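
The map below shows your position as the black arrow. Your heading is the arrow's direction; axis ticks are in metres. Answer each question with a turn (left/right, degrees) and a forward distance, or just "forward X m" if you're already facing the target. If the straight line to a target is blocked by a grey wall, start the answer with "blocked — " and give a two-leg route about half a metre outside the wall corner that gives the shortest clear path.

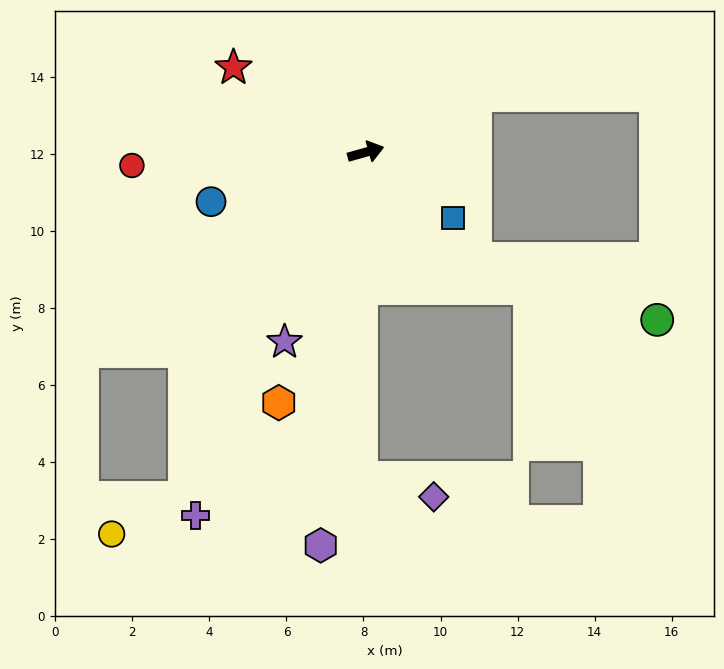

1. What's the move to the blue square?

turn right 53°, forward 2.8 m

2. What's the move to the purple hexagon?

turn right 112°, forward 10.3 m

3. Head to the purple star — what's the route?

turn right 129°, forward 5.4 m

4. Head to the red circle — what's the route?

turn left 168°, forward 6.1 m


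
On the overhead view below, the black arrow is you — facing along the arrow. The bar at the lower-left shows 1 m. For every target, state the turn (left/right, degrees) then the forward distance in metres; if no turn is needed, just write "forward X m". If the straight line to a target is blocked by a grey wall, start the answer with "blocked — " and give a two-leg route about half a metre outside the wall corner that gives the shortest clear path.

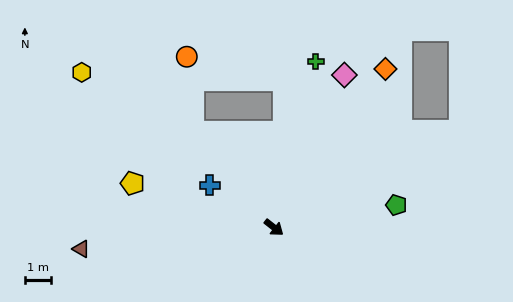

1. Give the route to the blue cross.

turn right 175°, forward 2.9 m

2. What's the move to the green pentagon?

turn left 49°, forward 4.8 m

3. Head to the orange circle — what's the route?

blocked — turn left 169°, forward 4.8 m, then turn right 36°, forward 2.9 m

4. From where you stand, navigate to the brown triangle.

turn right 135°, forward 7.4 m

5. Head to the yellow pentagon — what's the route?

turn right 159°, forward 5.7 m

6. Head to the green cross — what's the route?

turn left 114°, forward 6.5 m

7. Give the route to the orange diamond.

turn left 93°, forward 7.4 m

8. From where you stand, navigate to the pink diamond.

turn left 103°, forward 6.4 m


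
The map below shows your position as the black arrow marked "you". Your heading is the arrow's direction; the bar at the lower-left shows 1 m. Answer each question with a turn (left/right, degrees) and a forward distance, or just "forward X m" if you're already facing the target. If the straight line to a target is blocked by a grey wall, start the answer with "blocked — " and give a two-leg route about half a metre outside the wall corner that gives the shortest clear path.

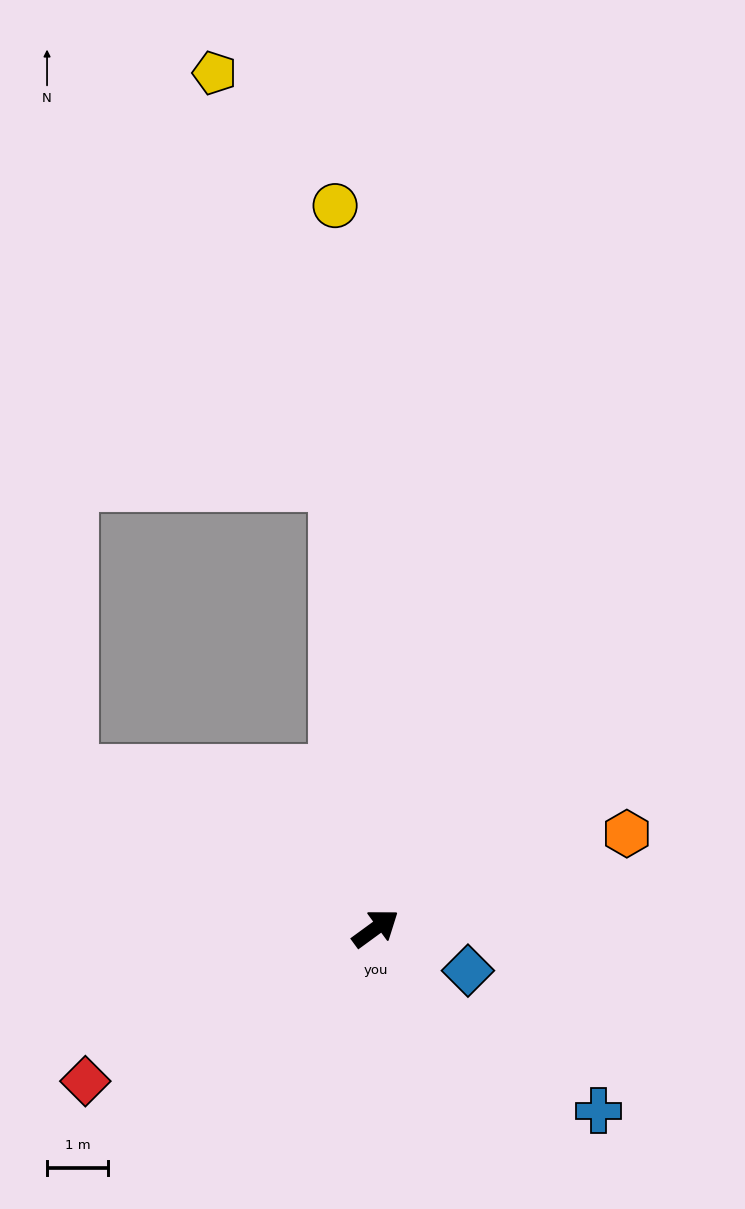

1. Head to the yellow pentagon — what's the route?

blocked — turn left 59°, forward 7.3 m, then turn left 11°, forward 7.1 m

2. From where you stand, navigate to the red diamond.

turn left 172°, forward 5.4 m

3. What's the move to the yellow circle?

turn left 57°, forward 11.9 m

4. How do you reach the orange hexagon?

turn right 15°, forward 4.4 m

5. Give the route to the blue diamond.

turn right 61°, forward 1.7 m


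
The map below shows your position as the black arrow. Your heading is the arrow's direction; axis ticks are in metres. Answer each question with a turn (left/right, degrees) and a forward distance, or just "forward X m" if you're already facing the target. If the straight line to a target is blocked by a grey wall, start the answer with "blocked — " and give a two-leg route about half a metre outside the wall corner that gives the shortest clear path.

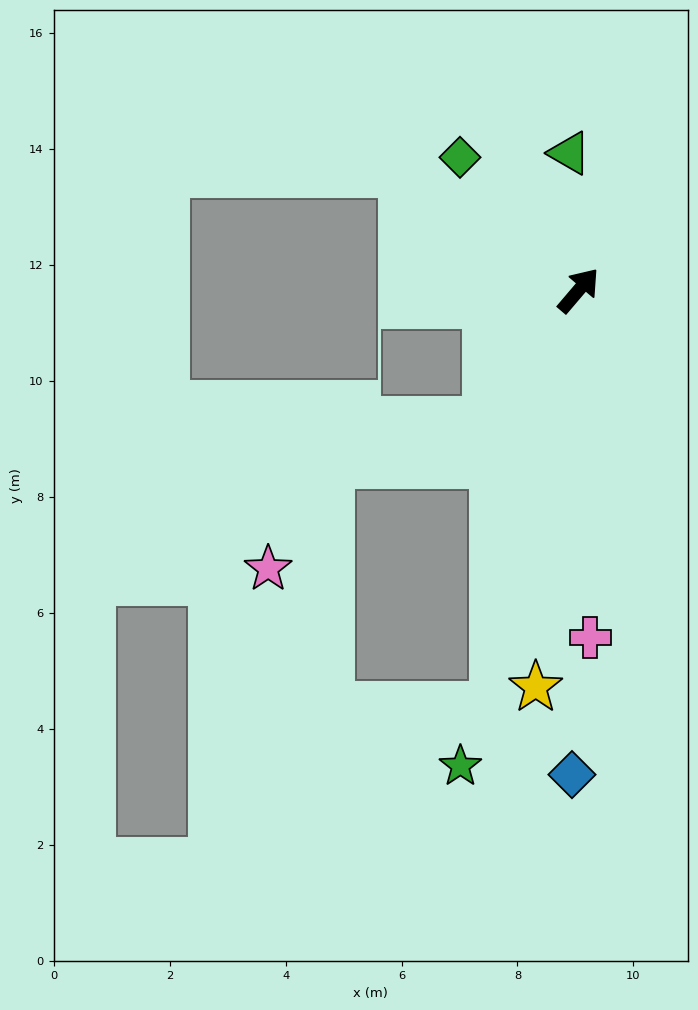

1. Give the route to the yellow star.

turn right 146°, forward 6.9 m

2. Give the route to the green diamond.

turn left 82°, forward 3.1 m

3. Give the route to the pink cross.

turn right 138°, forward 6.0 m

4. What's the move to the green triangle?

turn left 44°, forward 2.4 m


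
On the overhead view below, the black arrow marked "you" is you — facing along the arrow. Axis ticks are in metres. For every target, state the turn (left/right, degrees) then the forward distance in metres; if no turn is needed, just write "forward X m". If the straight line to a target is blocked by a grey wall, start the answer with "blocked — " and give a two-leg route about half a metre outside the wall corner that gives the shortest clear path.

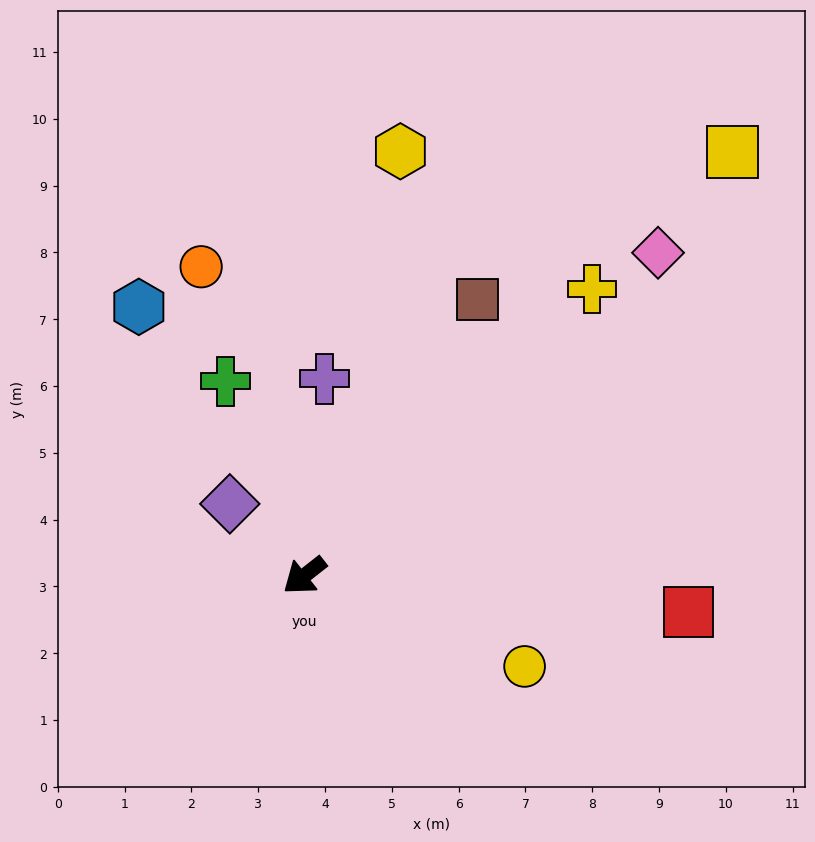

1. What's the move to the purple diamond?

turn right 82°, forward 1.5 m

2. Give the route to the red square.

turn left 136°, forward 5.8 m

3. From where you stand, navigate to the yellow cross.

turn right 173°, forward 6.1 m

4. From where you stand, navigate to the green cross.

turn right 106°, forward 3.1 m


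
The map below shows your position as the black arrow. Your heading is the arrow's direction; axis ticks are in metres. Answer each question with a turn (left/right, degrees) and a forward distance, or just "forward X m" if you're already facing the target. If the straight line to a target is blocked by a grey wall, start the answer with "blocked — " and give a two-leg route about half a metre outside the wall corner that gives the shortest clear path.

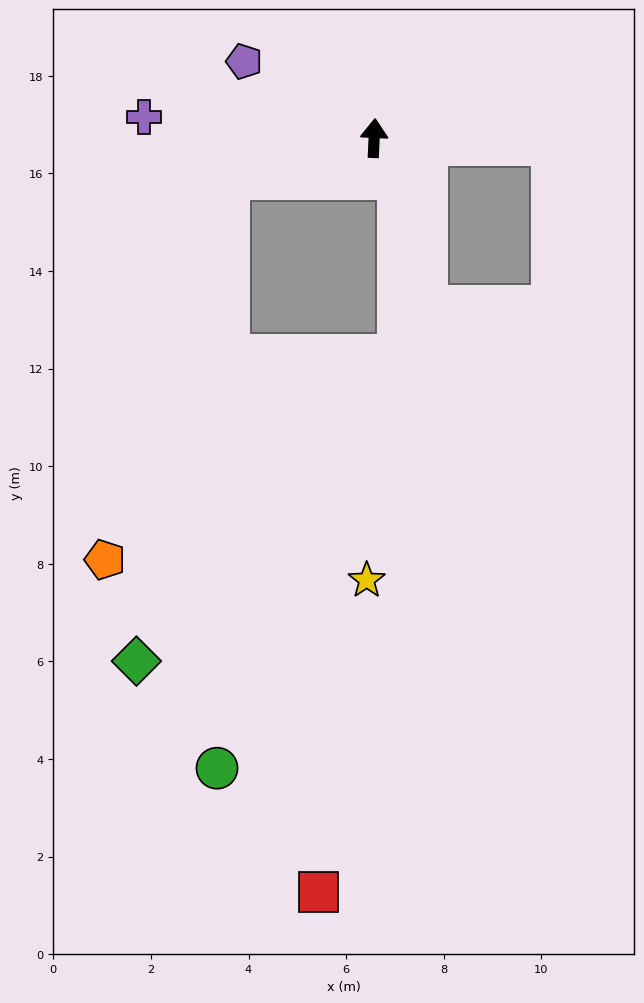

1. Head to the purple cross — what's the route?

turn left 87°, forward 4.7 m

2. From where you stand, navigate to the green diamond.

blocked — turn left 108°, forward 3.1 m, then turn left 64°, forward 10.1 m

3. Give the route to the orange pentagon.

blocked — turn left 108°, forward 3.1 m, then turn left 57°, forward 8.2 m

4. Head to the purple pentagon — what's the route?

turn left 62°, forward 3.1 m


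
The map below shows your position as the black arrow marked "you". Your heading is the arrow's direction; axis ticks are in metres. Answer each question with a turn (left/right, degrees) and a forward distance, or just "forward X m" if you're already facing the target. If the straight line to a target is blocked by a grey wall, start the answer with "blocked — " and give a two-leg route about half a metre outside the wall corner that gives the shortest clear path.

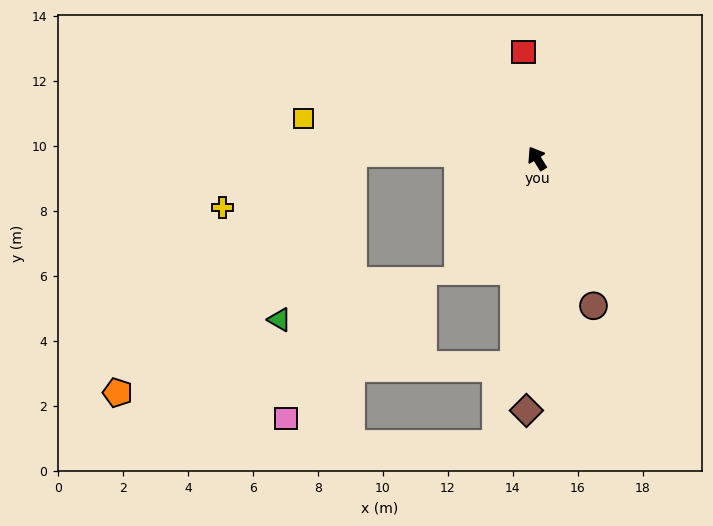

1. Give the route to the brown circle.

turn left 169°, forward 4.9 m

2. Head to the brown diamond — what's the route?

turn left 146°, forward 7.8 m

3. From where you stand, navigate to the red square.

turn right 25°, forward 3.3 m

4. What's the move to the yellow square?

turn left 48°, forward 7.3 m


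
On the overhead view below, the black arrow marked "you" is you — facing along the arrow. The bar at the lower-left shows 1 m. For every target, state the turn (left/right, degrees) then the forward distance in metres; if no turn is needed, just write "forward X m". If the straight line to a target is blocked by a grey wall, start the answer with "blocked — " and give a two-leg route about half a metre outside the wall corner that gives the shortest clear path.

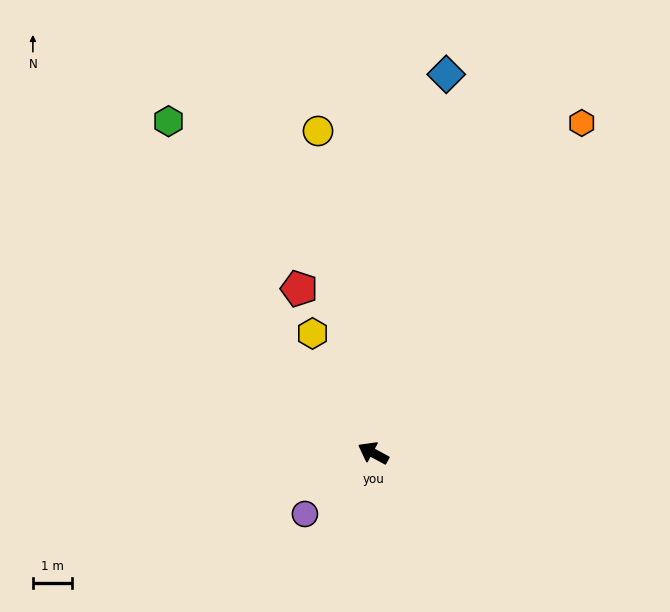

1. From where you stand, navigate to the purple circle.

turn left 70°, forward 2.4 m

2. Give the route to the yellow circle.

turn right 52°, forward 8.4 m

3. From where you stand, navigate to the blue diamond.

turn right 73°, forward 9.9 m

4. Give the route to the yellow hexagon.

turn right 35°, forward 3.4 m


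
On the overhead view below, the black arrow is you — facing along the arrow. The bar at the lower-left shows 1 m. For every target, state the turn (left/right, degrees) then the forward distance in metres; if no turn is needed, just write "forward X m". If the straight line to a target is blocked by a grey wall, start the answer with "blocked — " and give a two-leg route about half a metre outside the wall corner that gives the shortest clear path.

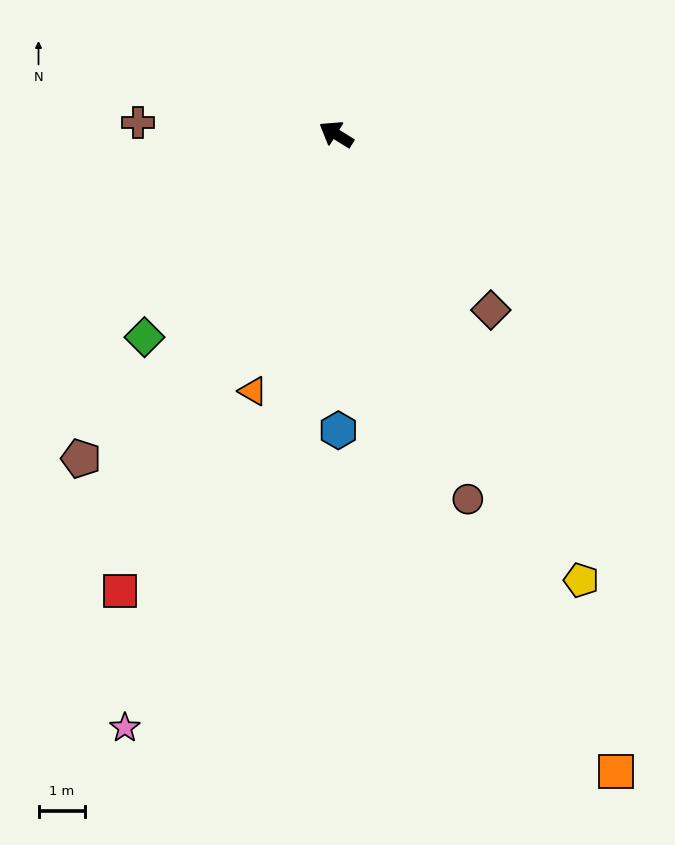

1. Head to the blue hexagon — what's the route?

turn left 122°, forward 6.3 m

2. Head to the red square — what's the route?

turn left 96°, forward 10.8 m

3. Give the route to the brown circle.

turn left 142°, forward 8.3 m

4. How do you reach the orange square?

turn left 145°, forward 14.8 m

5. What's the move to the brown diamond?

turn left 163°, forward 5.0 m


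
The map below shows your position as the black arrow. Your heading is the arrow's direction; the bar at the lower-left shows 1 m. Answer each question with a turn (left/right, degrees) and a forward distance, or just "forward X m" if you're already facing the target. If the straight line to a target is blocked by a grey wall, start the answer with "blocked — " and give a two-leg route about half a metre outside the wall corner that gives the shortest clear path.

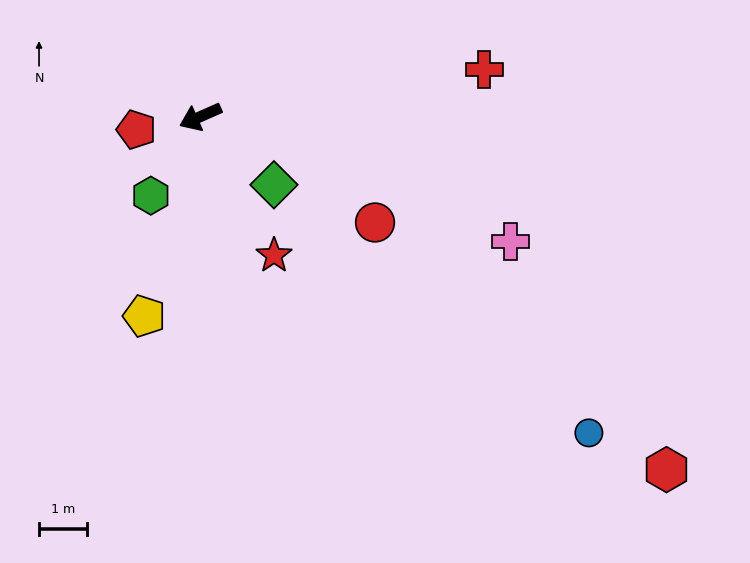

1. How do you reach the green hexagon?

turn left 34°, forward 1.9 m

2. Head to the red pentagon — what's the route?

turn right 12°, forward 1.4 m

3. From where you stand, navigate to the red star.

turn left 94°, forward 3.3 m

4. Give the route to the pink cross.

turn left 134°, forward 6.9 m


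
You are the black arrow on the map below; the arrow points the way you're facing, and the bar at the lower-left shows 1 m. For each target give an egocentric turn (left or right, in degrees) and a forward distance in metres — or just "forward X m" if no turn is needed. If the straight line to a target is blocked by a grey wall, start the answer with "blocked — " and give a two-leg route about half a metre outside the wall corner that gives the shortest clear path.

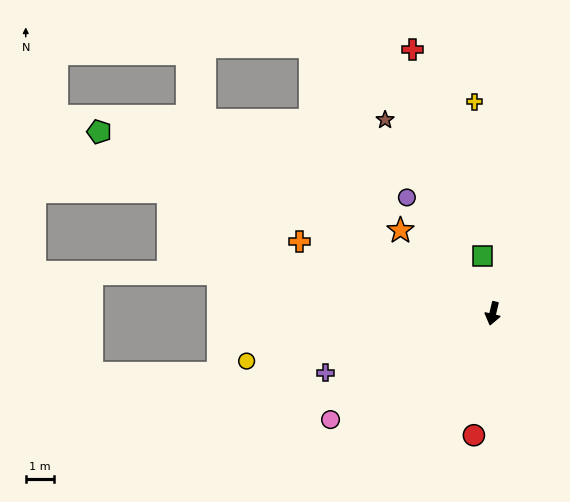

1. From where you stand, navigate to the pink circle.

turn right 43°, forward 7.0 m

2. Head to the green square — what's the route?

turn right 157°, forward 2.1 m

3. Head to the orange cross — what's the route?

turn right 97°, forward 7.4 m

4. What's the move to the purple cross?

turn right 57°, forward 6.4 m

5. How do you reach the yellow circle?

turn right 66°, forward 9.0 m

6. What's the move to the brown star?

turn right 138°, forward 8.0 m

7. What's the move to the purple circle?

turn right 130°, forward 5.2 m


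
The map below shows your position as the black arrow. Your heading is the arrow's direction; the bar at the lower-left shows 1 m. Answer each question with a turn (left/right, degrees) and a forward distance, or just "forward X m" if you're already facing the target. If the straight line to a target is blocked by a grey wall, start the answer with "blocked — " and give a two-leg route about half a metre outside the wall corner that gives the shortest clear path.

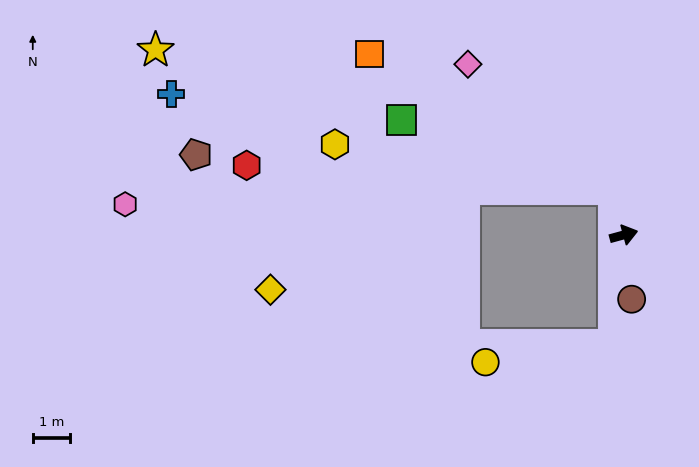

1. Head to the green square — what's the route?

blocked — turn left 87°, forward 1.3 m, then turn left 60°, forward 6.0 m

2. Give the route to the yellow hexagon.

blocked — turn left 87°, forward 1.3 m, then turn left 69°, forward 7.6 m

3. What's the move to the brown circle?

turn right 98°, forward 1.7 m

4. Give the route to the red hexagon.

blocked — turn left 87°, forward 1.3 m, then turn left 74°, forward 9.9 m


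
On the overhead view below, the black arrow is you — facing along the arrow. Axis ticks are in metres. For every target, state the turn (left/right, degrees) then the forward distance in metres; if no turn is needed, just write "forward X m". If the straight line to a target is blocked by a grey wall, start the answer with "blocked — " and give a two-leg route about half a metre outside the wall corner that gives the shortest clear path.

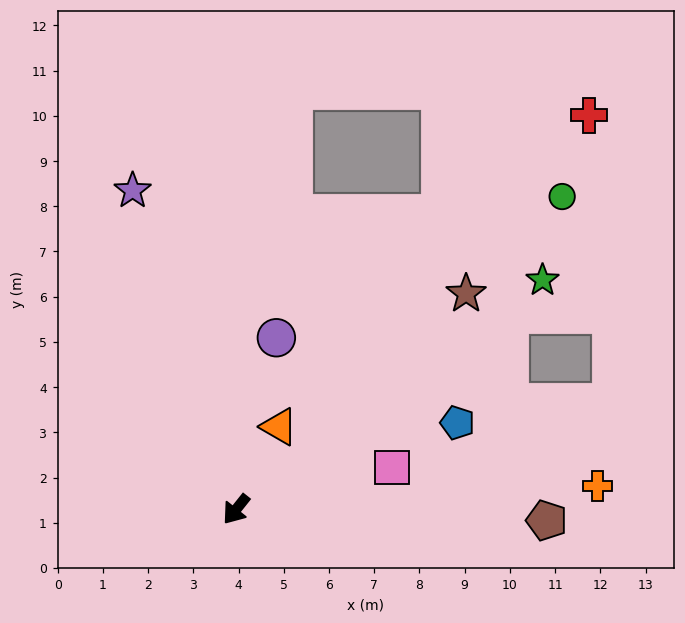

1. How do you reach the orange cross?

turn left 132°, forward 8.0 m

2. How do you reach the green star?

turn left 165°, forward 8.5 m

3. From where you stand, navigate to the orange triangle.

turn right 169°, forward 2.1 m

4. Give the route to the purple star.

turn right 123°, forward 7.4 m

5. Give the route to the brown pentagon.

turn left 127°, forward 6.9 m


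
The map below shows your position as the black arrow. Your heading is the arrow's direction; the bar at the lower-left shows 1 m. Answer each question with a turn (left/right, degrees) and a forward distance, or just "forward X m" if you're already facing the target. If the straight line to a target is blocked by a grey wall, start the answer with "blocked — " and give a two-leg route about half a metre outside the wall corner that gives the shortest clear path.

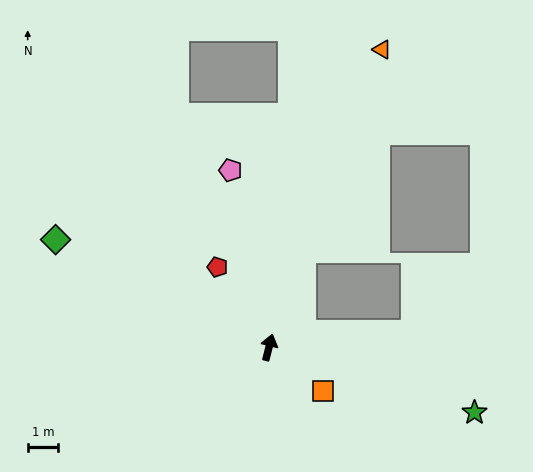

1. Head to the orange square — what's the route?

turn right 115°, forward 2.3 m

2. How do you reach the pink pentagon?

turn left 27°, forward 5.9 m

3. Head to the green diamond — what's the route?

turn left 77°, forward 7.8 m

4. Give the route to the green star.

turn right 93°, forward 7.0 m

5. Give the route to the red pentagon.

turn left 47°, forward 3.1 m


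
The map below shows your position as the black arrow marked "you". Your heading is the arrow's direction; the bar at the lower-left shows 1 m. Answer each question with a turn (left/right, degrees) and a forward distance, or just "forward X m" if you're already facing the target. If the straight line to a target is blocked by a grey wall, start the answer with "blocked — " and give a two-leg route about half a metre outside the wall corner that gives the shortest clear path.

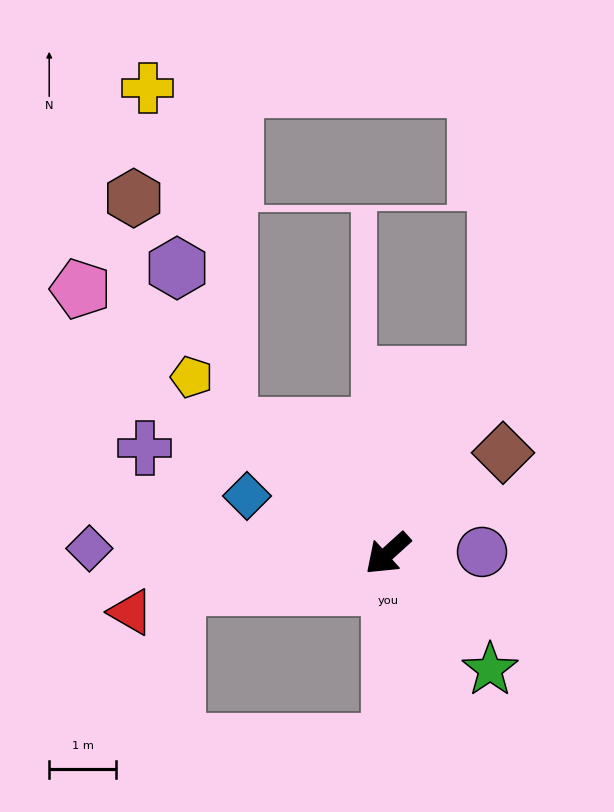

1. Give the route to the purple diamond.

turn right 43°, forward 4.5 m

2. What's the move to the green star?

turn left 89°, forward 2.3 m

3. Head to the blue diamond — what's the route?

turn right 64°, forward 2.3 m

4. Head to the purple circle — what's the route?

turn left 139°, forward 1.4 m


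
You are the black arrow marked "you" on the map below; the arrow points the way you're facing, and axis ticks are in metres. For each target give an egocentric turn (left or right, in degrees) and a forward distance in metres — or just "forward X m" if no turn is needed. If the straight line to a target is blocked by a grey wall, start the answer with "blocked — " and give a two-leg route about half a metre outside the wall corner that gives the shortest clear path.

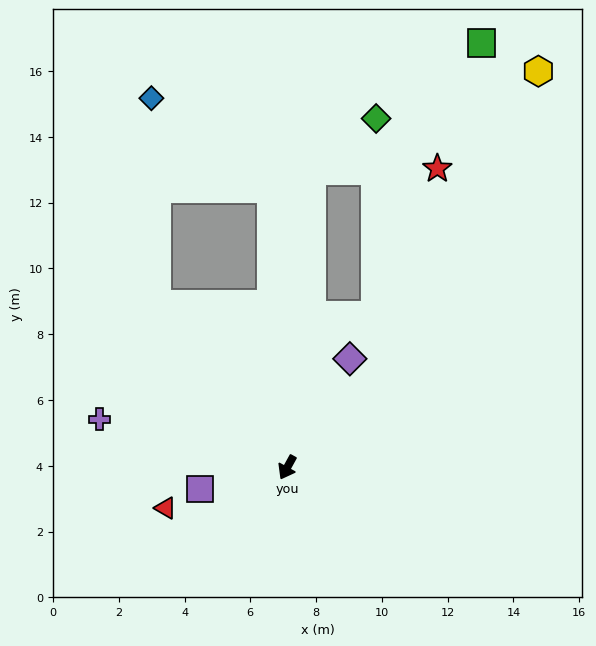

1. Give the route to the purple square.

turn right 47°, forward 2.7 m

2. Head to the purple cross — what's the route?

turn right 76°, forward 5.9 m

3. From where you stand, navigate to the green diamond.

blocked — turn right 156°, forward 9.0 m, then turn right 46°, forward 2.5 m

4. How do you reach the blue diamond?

blocked — turn right 113°, forward 6.4 m, then turn right 37°, forward 6.2 m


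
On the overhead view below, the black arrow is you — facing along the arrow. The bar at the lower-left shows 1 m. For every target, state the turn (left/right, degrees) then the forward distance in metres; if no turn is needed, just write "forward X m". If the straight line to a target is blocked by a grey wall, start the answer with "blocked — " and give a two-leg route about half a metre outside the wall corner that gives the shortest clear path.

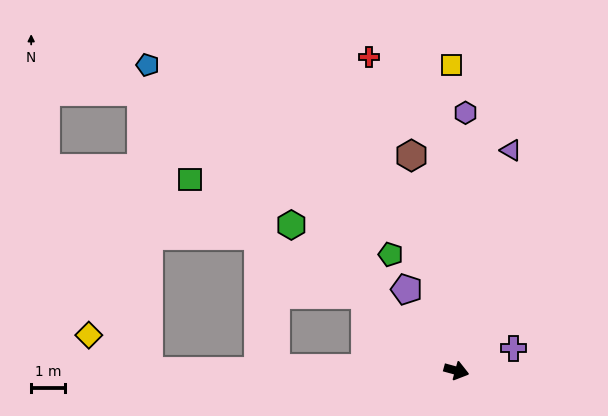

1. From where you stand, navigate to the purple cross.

turn left 37°, forward 1.8 m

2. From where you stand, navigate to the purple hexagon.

turn left 103°, forward 7.6 m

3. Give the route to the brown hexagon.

turn left 117°, forward 6.5 m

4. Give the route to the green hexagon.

turn left 154°, forward 6.5 m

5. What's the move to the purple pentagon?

turn left 137°, forward 2.8 m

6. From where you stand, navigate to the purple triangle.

turn left 91°, forward 6.7 m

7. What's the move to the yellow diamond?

blocked — turn right 165°, forward 9.1 m, then turn right 31°, forward 2.1 m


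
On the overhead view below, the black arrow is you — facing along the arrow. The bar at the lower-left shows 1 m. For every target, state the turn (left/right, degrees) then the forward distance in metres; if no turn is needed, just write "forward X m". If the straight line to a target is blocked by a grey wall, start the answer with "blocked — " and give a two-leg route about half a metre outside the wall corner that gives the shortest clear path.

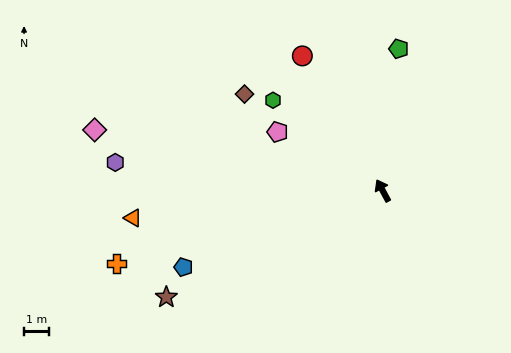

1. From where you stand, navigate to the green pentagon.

turn right 35°, forward 5.6 m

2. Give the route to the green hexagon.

turn left 22°, forward 5.6 m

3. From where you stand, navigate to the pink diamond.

turn left 50°, forward 11.6 m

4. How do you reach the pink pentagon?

turn left 32°, forward 4.7 m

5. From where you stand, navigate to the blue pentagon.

turn left 83°, forward 8.4 m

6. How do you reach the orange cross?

turn left 77°, forward 10.9 m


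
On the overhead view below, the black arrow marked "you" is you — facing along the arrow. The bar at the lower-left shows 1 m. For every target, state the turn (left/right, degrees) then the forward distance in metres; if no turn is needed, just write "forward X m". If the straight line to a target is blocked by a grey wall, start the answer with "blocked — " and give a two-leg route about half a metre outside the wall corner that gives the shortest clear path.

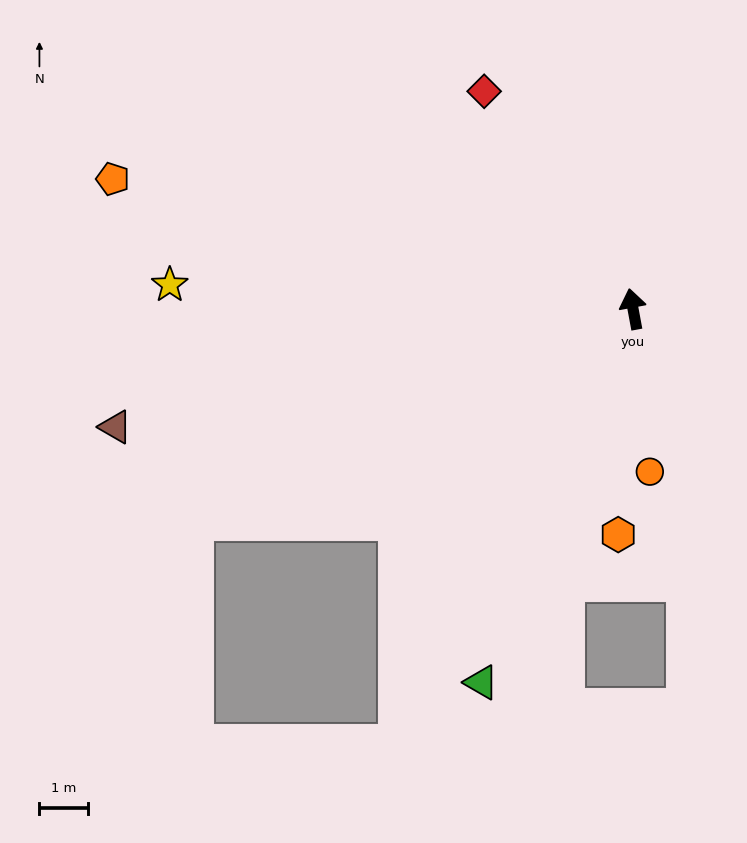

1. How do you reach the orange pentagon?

turn left 65°, forward 11.1 m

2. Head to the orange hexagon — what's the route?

turn left 166°, forward 4.7 m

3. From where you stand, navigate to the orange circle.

turn left 175°, forward 3.4 m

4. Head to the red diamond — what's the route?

turn left 24°, forward 5.5 m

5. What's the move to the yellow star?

turn left 77°, forward 9.6 m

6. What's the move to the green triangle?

turn left 147°, forward 8.4 m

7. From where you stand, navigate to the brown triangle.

turn left 92°, forward 11.0 m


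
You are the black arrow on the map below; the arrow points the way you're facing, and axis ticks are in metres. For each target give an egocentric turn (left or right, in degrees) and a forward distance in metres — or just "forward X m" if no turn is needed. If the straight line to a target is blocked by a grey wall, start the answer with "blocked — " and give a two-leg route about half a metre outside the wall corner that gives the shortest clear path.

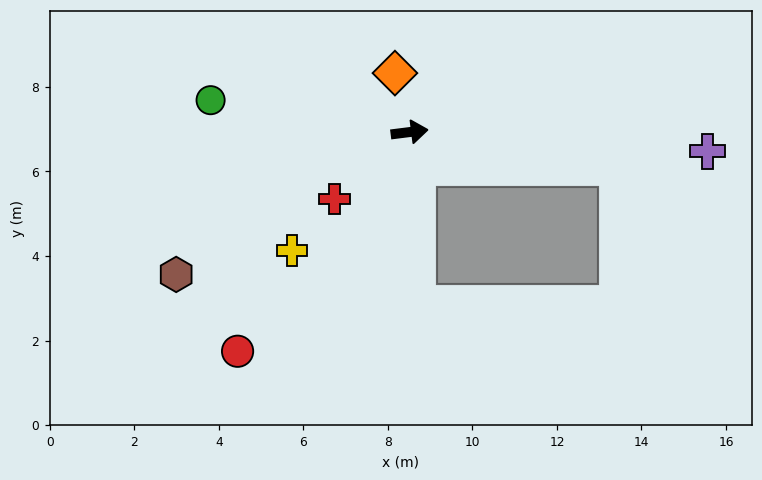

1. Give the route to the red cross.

turn right 145°, forward 2.4 m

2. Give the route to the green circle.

turn left 164°, forward 4.8 m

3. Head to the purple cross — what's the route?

turn right 11°, forward 7.1 m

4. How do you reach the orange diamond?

turn left 97°, forward 1.4 m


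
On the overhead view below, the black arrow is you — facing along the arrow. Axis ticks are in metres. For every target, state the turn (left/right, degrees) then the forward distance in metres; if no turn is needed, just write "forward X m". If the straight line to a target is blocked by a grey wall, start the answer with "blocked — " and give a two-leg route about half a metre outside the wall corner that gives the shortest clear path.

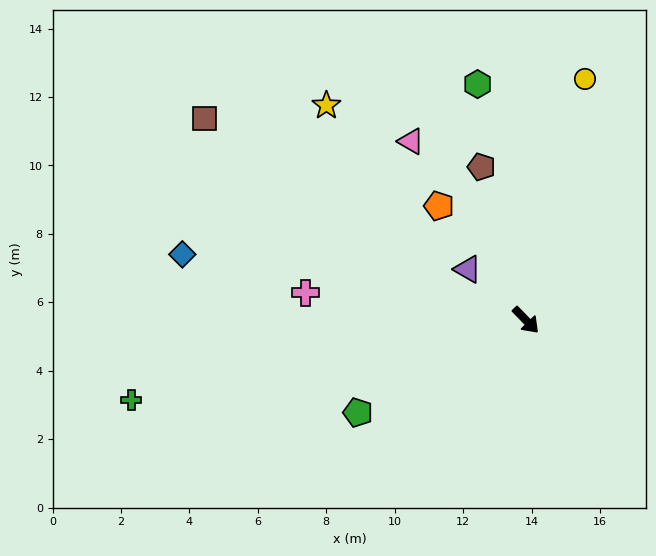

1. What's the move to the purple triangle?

turn right 175°, forward 2.3 m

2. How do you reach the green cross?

turn right 123°, forward 11.8 m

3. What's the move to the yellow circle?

turn left 122°, forward 7.3 m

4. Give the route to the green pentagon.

turn right 105°, forward 5.6 m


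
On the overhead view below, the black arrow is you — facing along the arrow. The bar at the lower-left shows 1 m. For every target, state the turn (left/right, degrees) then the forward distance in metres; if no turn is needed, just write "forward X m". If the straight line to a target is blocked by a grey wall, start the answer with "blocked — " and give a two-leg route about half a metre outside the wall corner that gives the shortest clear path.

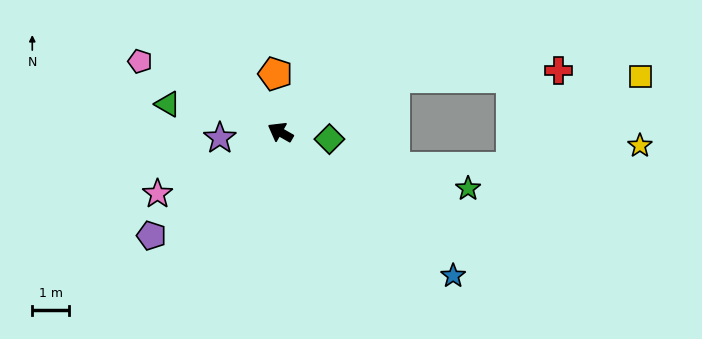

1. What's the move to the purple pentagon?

turn left 68°, forward 4.4 m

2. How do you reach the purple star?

turn left 35°, forward 1.6 m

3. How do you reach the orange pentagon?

turn right 55°, forward 1.6 m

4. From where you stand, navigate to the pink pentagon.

turn left 3°, forward 4.2 m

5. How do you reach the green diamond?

turn right 158°, forward 1.3 m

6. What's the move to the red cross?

blocked — turn right 125°, forward 3.4 m, then turn right 23°, forward 4.4 m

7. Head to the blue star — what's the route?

turn left 170°, forward 6.0 m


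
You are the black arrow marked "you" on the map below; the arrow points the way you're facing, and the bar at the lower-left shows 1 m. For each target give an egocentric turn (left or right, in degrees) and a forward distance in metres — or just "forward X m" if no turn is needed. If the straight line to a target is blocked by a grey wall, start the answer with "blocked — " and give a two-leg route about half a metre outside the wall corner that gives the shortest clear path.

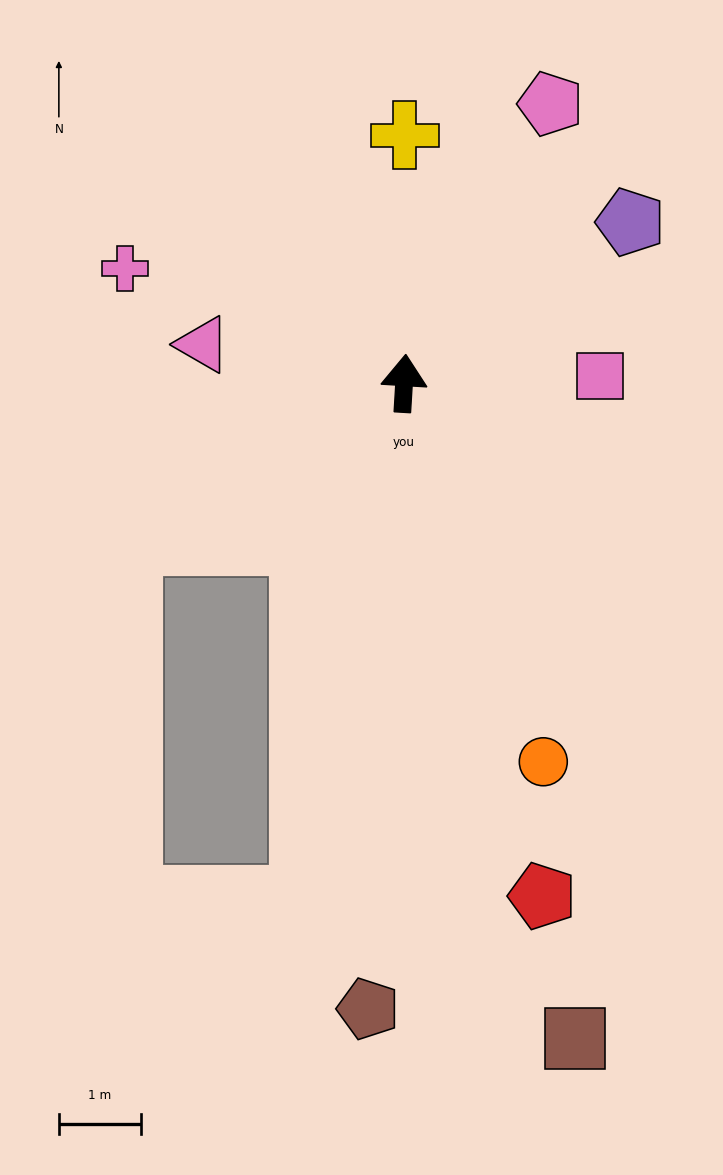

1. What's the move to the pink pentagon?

turn right 24°, forward 3.8 m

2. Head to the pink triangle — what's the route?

turn left 83°, forward 2.5 m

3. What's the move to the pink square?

turn right 84°, forward 2.4 m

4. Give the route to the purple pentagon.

turn right 51°, forward 3.4 m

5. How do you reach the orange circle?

turn right 156°, forward 4.9 m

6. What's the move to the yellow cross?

turn left 3°, forward 3.0 m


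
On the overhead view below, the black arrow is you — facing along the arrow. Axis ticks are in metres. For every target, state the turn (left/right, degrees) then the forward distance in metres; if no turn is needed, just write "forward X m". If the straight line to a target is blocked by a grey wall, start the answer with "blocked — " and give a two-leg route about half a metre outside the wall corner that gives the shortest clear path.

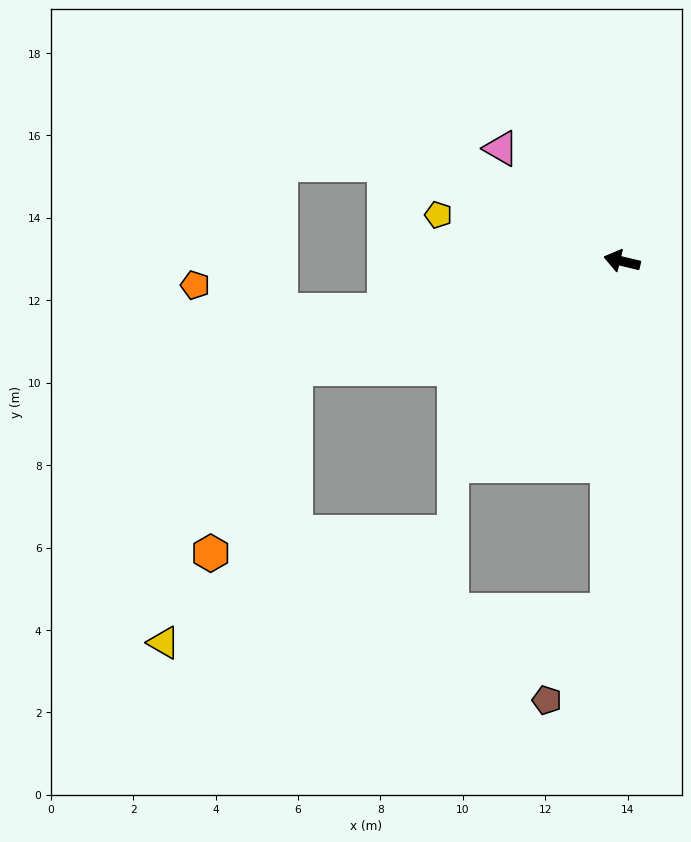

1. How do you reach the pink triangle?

turn right 29°, forward 4.0 m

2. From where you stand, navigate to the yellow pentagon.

forward 4.6 m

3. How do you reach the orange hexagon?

blocked — turn left 32°, forward 8.3 m, then turn left 47°, forward 4.9 m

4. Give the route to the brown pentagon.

blocked — turn left 101°, forward 8.5 m, then turn right 32°, forward 2.6 m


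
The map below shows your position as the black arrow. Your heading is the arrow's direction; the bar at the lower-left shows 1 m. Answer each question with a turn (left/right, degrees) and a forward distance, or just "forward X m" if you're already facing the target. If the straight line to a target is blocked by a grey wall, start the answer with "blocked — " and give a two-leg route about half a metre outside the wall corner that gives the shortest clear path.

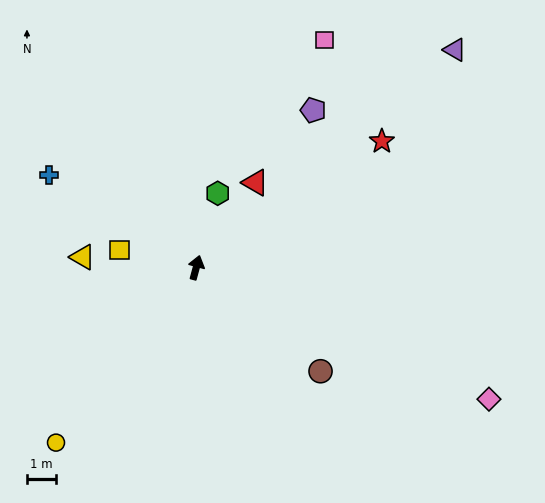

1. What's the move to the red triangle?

turn right 20°, forward 3.5 m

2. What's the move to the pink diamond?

turn right 99°, forward 10.9 m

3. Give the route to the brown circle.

turn right 115°, forward 5.5 m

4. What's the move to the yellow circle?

turn left 156°, forward 7.6 m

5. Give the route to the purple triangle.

turn right 35°, forward 11.5 m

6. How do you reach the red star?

turn right 41°, forward 7.6 m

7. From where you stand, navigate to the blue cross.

turn left 73°, forward 5.9 m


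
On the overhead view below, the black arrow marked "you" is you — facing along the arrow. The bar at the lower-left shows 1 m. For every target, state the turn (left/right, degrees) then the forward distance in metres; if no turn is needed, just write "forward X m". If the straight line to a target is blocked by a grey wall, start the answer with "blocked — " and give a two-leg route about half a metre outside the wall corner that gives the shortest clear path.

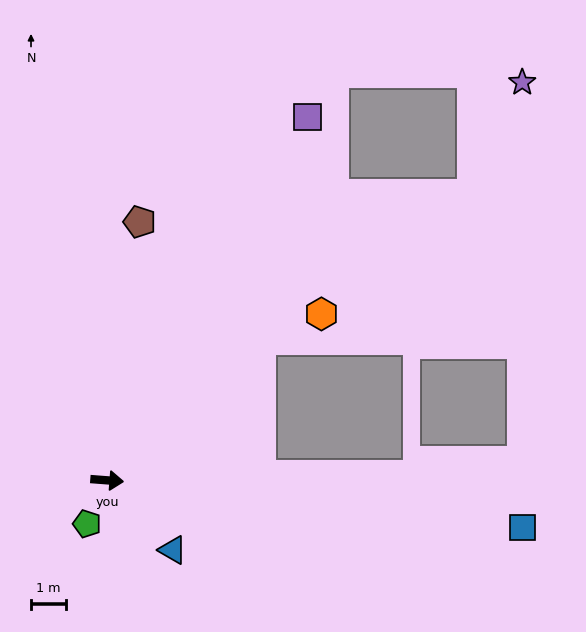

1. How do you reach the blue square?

turn right 2°, forward 12.0 m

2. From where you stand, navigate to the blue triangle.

turn right 42°, forward 2.8 m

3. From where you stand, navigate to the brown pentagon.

turn left 87°, forward 7.5 m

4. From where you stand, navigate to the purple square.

turn left 66°, forward 12.0 m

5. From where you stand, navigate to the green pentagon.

turn right 110°, forward 1.4 m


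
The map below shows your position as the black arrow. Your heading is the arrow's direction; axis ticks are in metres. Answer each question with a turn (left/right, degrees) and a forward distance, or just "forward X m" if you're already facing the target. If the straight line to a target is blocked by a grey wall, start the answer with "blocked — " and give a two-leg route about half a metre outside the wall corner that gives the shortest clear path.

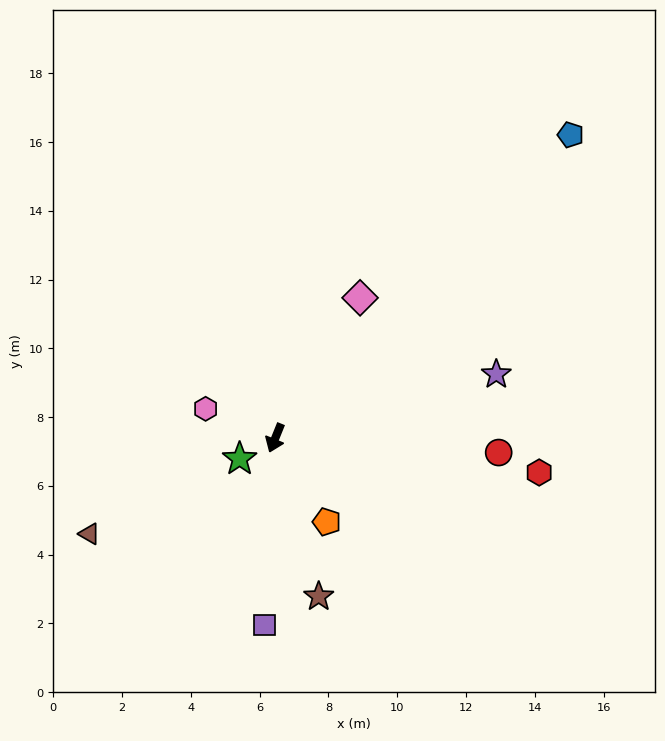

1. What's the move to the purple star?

turn left 128°, forward 6.7 m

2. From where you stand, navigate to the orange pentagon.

turn left 54°, forward 2.9 m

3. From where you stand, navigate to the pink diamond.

turn left 171°, forward 4.8 m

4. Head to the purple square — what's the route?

turn left 19°, forward 5.4 m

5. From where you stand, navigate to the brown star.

turn left 37°, forward 4.8 m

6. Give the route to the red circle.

turn left 108°, forward 6.5 m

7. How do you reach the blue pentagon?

turn left 158°, forward 12.3 m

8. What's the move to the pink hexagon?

turn right 91°, forward 2.2 m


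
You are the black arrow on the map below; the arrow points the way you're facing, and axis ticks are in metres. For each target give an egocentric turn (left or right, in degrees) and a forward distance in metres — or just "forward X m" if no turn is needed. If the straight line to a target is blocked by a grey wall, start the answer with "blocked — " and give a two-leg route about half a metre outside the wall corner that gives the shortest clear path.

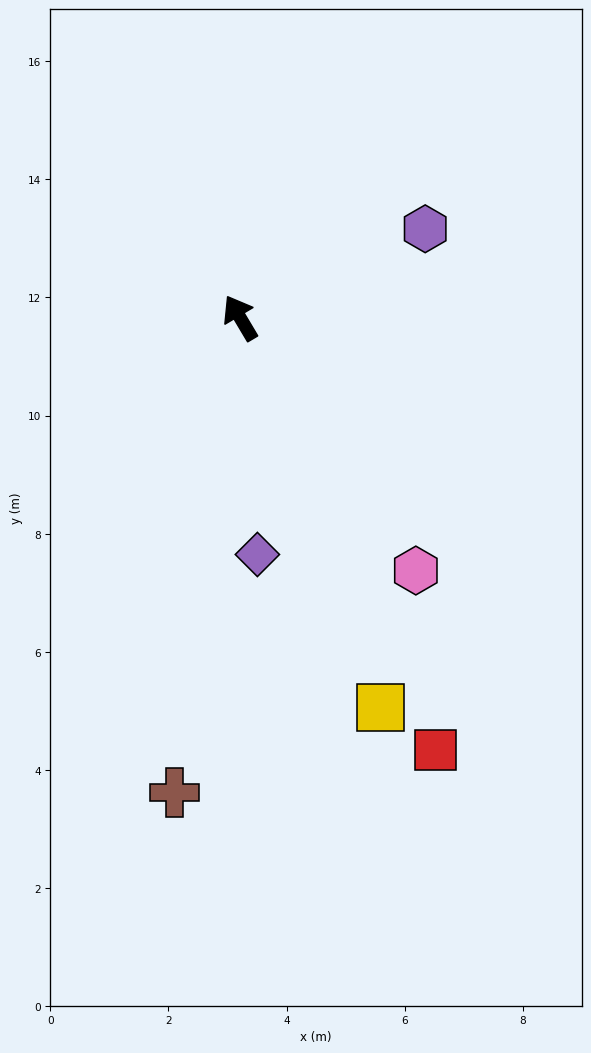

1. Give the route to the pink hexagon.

turn right 176°, forward 5.2 m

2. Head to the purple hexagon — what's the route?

turn right 95°, forward 3.5 m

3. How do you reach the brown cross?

turn left 141°, forward 8.1 m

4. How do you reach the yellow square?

turn left 169°, forward 7.0 m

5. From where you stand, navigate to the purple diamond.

turn left 153°, forward 4.0 m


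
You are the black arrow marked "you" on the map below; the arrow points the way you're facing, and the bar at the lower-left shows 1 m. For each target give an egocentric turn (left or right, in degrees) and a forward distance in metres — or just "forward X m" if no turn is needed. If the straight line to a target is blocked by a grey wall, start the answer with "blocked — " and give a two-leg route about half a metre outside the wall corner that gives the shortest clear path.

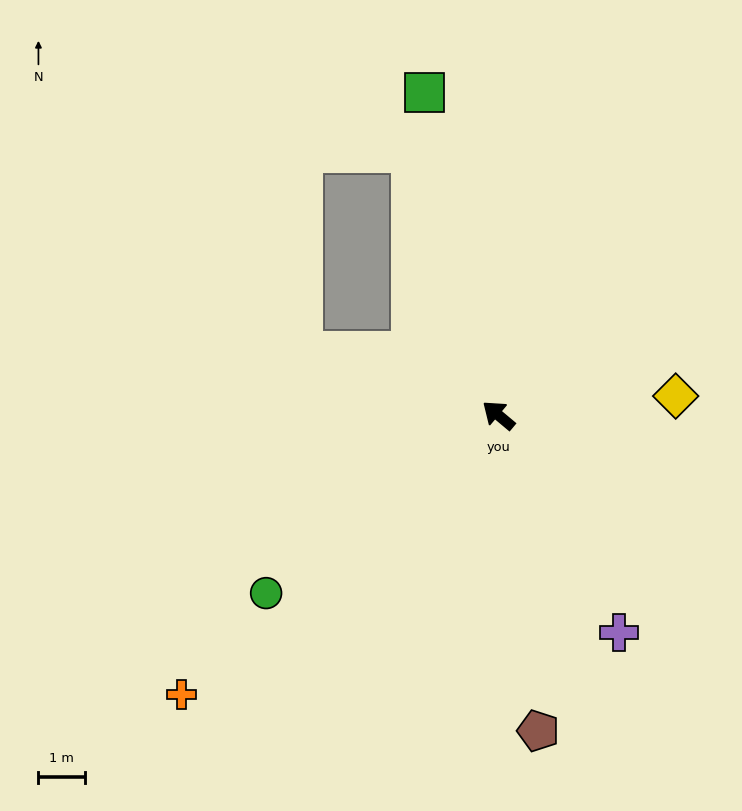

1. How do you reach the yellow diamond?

turn right 134°, forward 3.8 m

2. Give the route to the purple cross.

turn left 159°, forward 5.3 m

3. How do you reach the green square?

turn right 37°, forward 7.1 m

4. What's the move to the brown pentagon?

turn left 137°, forward 6.8 m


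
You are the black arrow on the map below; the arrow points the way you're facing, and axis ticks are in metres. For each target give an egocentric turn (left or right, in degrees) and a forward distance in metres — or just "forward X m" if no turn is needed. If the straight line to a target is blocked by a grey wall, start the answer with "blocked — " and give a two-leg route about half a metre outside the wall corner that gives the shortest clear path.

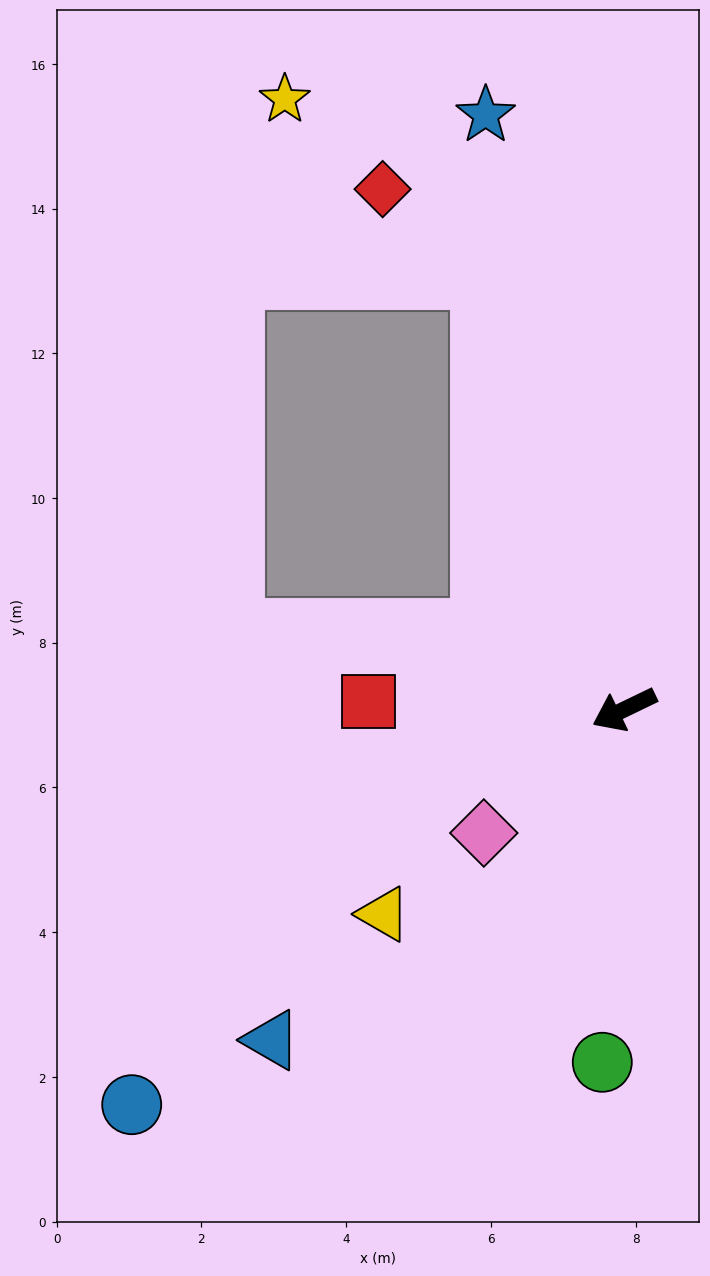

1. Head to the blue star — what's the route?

turn right 103°, forward 8.4 m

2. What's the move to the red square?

turn right 28°, forward 3.5 m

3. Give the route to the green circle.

turn left 61°, forward 4.9 m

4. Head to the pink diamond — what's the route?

turn left 16°, forward 2.6 m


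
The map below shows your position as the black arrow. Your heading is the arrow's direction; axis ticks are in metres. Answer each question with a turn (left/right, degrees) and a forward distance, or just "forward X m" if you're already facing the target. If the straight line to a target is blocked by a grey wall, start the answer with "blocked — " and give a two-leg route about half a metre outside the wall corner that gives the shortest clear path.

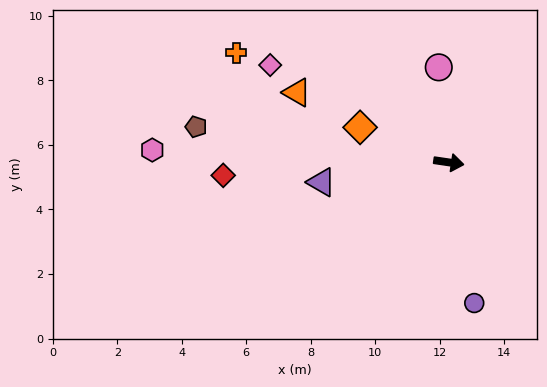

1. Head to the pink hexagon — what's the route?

turn right 174°, forward 9.2 m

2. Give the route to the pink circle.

turn left 104°, forward 3.0 m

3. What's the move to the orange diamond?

turn left 167°, forward 3.0 m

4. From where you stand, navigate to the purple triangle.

turn right 163°, forward 4.0 m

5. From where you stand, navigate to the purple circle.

turn right 71°, forward 4.4 m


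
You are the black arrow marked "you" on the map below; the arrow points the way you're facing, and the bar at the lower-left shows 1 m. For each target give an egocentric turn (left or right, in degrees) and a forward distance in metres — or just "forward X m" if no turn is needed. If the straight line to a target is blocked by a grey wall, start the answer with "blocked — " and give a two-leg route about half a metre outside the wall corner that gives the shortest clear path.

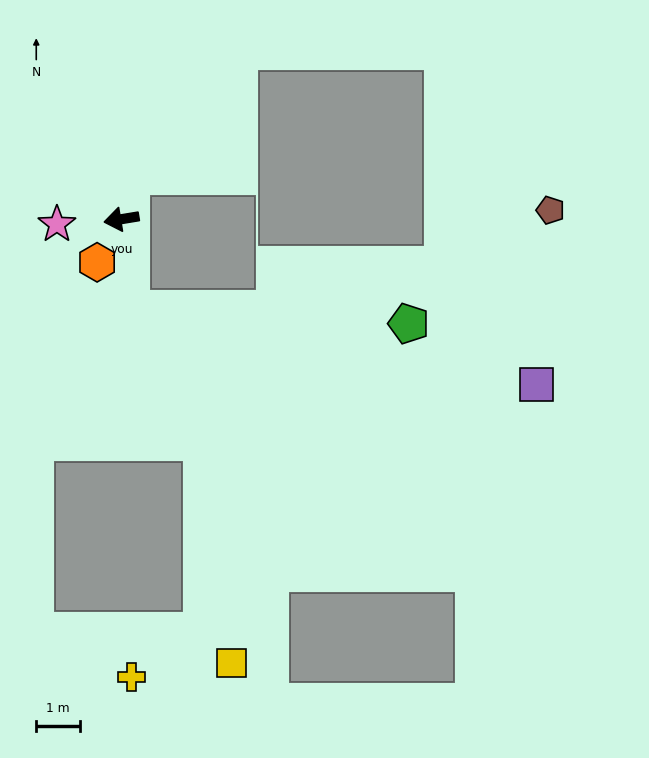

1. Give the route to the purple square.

blocked — turn left 87°, forward 2.1 m, then turn left 73°, forward 9.4 m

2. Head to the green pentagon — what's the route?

blocked — turn left 87°, forward 2.1 m, then turn left 81°, forward 6.3 m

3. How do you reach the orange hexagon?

turn left 51°, forward 1.1 m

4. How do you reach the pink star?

turn right 5°, forward 1.5 m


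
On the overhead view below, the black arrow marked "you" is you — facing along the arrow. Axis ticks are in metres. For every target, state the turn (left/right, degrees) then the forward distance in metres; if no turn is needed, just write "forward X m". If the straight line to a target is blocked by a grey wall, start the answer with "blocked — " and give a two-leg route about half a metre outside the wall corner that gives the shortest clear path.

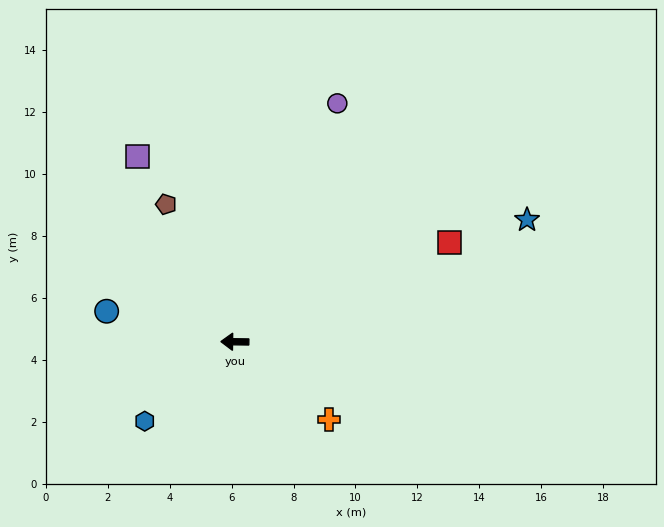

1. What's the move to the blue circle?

turn right 13°, forward 4.3 m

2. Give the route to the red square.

turn right 154°, forward 7.6 m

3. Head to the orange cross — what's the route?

turn left 141°, forward 3.9 m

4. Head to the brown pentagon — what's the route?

turn right 63°, forward 5.0 m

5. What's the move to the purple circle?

turn right 112°, forward 8.4 m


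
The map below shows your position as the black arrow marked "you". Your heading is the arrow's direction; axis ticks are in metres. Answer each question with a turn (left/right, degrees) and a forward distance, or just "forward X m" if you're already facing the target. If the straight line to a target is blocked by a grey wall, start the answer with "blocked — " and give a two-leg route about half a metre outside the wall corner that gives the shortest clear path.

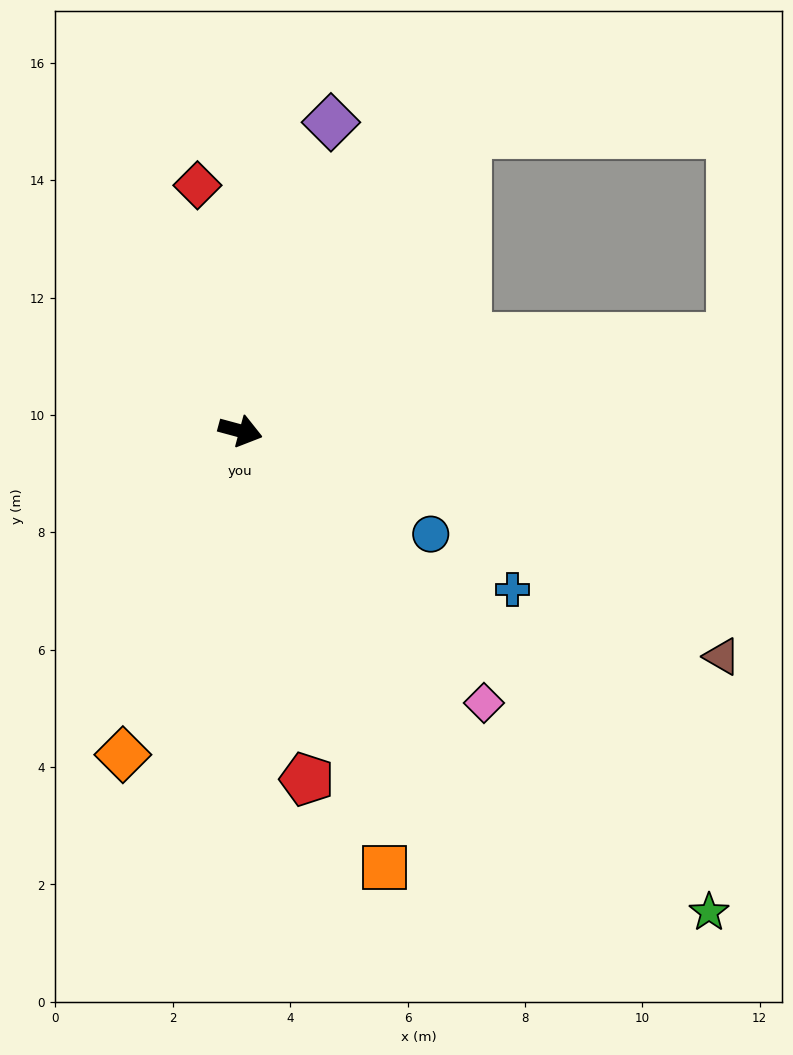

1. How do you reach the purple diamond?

turn left 89°, forward 5.5 m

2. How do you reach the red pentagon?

turn right 64°, forward 6.0 m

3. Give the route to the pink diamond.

turn right 33°, forward 6.2 m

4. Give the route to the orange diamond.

turn right 95°, forward 5.9 m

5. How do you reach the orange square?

turn right 57°, forward 7.8 m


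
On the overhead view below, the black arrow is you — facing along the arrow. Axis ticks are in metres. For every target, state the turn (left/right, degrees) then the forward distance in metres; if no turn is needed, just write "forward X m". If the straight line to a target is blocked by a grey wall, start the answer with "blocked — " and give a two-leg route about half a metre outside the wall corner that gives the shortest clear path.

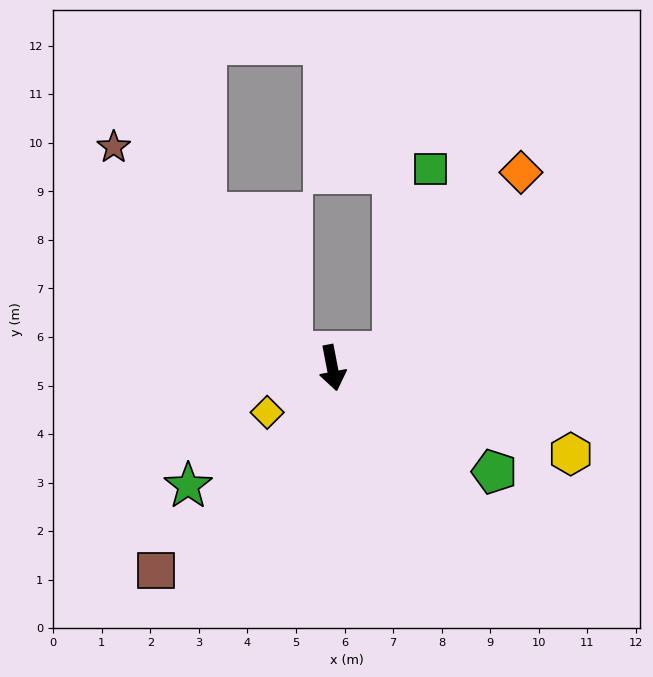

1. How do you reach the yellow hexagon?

turn left 59°, forward 5.2 m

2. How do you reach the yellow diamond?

turn right 66°, forward 1.6 m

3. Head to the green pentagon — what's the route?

turn left 46°, forward 4.0 m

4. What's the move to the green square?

blocked — turn left 94°, forward 1.3 m, then turn left 64°, forward 3.9 m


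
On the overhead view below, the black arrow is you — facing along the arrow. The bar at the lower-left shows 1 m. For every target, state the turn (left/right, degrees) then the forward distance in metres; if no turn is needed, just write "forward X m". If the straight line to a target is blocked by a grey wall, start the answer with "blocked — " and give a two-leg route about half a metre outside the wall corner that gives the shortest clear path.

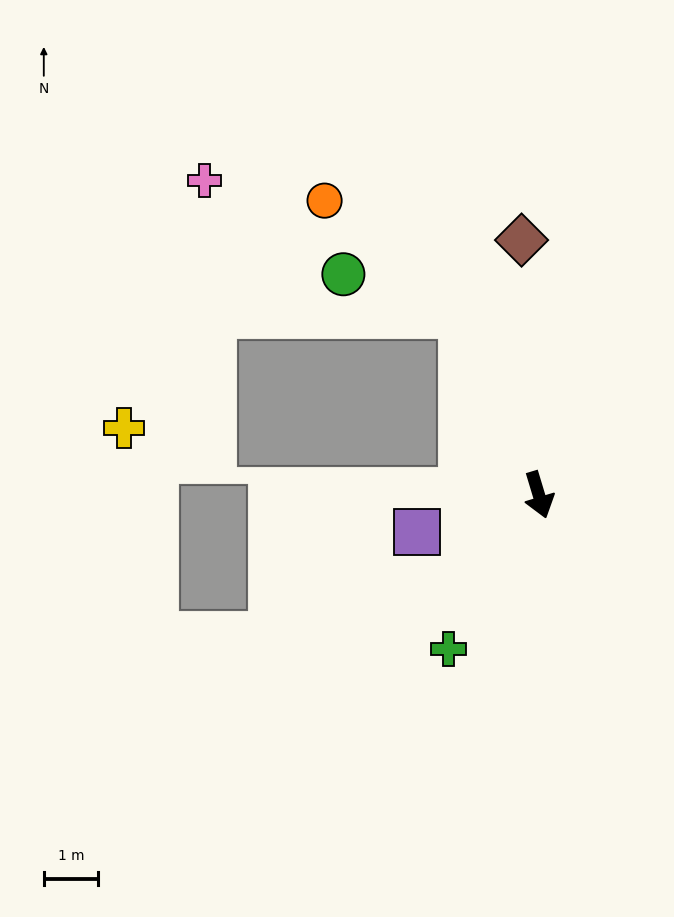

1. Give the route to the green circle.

blocked — turn right 174°, forward 3.6 m, then turn left 48°, forward 2.3 m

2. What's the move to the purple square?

turn right 90°, forward 2.3 m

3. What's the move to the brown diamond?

turn left 167°, forward 4.7 m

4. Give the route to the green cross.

turn right 47°, forward 3.3 m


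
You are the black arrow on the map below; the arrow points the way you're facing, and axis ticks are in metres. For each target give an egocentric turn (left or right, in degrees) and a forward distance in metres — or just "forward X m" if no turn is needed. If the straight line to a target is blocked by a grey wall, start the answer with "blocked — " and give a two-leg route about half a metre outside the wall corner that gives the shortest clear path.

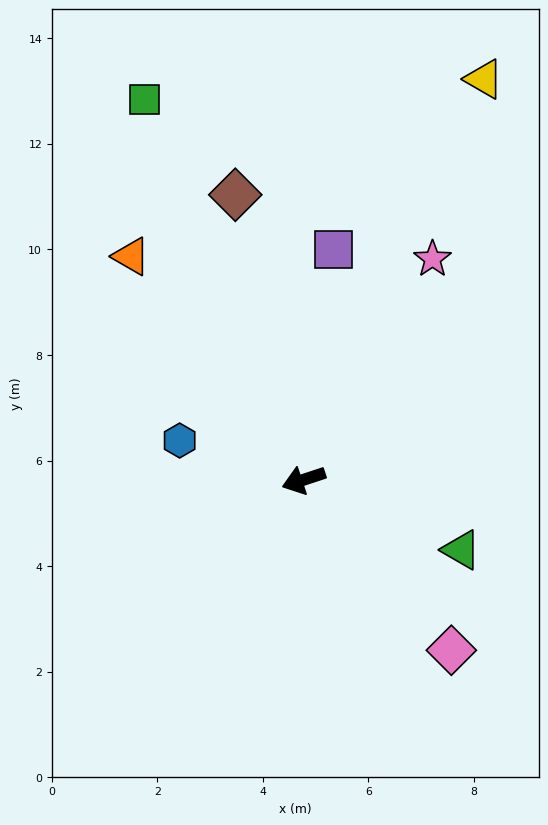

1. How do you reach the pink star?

turn right 139°, forward 4.8 m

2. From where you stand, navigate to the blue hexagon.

turn right 36°, forward 2.5 m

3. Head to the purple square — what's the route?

turn right 116°, forward 4.4 m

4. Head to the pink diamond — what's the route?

turn left 113°, forward 4.3 m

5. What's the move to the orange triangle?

turn right 71°, forward 5.3 m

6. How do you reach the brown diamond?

turn right 95°, forward 5.6 m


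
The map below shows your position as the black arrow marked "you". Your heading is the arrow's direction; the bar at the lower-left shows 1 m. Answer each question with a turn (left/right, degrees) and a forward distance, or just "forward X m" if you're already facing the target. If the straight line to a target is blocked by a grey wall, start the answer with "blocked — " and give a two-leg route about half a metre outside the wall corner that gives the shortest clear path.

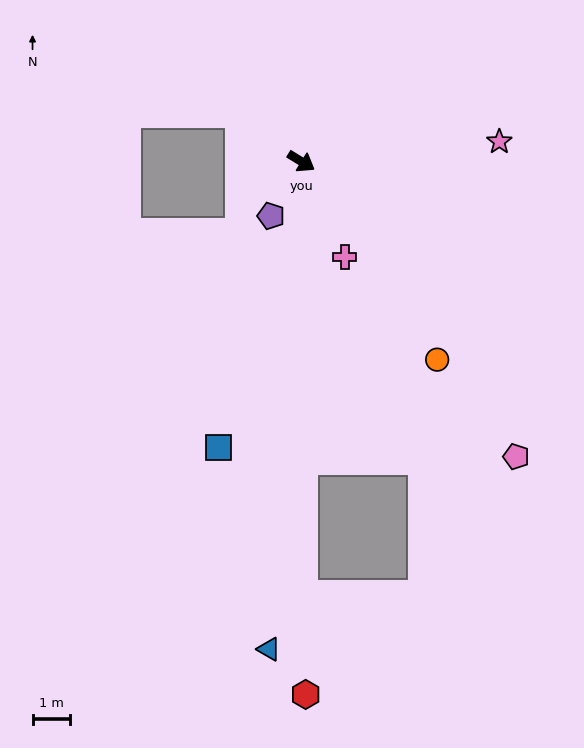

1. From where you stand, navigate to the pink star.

turn left 37°, forward 5.4 m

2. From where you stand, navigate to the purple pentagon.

turn right 87°, forward 1.7 m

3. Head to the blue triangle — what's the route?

turn right 62°, forward 13.2 m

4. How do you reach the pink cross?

turn right 34°, forward 2.8 m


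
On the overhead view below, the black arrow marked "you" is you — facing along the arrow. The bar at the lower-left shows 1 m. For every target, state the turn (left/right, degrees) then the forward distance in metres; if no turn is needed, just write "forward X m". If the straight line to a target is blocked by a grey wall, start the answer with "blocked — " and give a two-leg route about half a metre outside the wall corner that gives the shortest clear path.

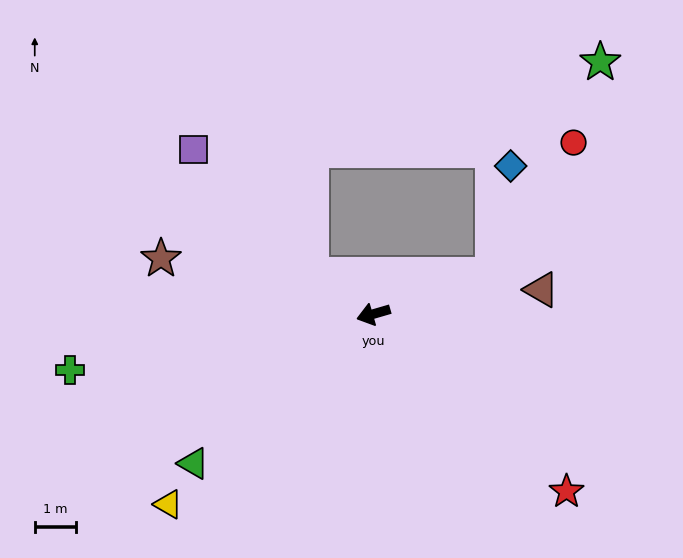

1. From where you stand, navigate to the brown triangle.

turn left 172°, forward 4.1 m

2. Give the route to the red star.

turn left 121°, forward 6.4 m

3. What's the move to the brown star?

turn right 31°, forward 5.4 m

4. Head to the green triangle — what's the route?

turn left 23°, forward 5.7 m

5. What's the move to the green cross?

turn right 6°, forward 7.6 m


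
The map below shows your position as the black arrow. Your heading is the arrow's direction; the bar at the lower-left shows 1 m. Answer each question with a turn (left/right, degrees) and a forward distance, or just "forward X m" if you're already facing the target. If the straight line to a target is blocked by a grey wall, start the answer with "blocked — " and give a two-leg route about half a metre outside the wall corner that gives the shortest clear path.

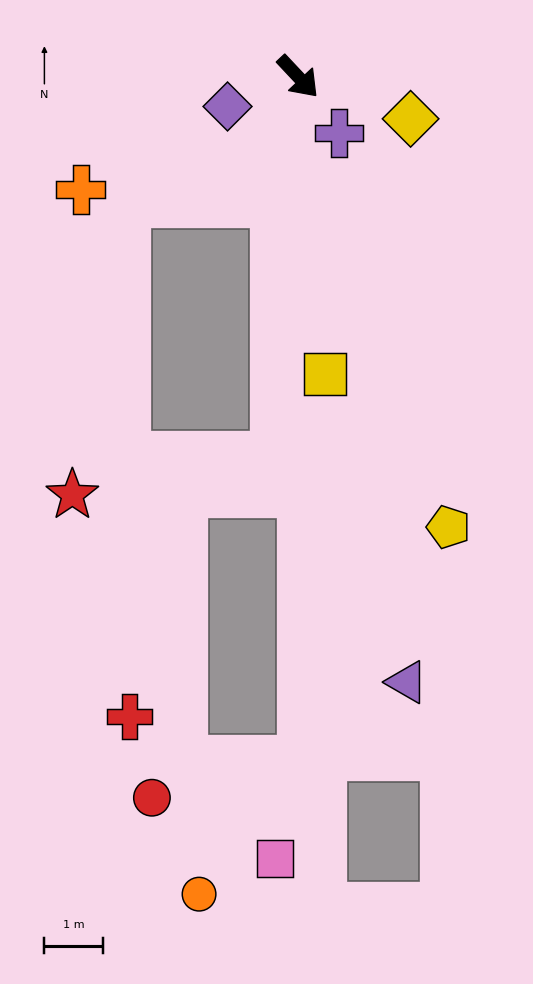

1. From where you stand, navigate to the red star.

blocked — turn right 47°, forward 6.4 m, then turn right 75°, forward 3.5 m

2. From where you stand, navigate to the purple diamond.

turn right 110°, forward 1.3 m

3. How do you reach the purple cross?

turn right 7°, forward 1.2 m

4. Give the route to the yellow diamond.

turn left 26°, forward 2.0 m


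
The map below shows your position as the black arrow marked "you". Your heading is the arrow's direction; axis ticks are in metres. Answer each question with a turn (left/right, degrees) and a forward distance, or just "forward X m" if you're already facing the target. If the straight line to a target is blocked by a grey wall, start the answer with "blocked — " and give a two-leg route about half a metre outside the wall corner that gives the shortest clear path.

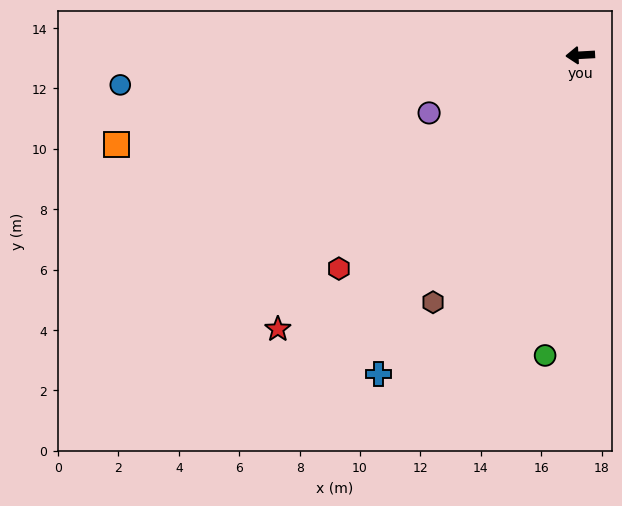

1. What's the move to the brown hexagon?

turn left 56°, forward 9.5 m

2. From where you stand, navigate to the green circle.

turn left 80°, forward 10.0 m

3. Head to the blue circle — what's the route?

forward 15.3 m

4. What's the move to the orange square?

turn left 8°, forward 15.6 m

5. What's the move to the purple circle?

turn left 18°, forward 5.4 m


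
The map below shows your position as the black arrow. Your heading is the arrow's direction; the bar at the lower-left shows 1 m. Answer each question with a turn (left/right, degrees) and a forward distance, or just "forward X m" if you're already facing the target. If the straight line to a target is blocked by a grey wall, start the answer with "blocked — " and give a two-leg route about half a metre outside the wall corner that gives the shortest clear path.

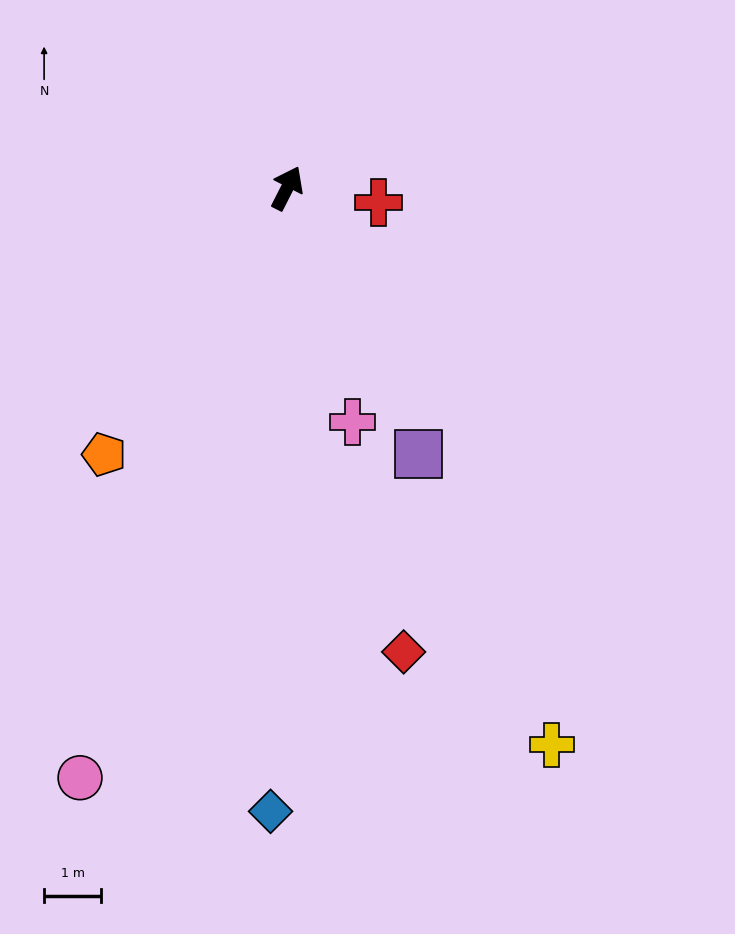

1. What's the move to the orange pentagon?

turn left 172°, forward 5.7 m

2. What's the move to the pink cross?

turn right 137°, forward 4.3 m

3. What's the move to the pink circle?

turn right 172°, forward 11.0 m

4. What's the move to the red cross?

turn right 72°, forward 1.6 m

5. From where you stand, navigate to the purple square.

turn right 127°, forward 5.2 m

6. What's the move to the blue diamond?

turn right 155°, forward 11.0 m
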